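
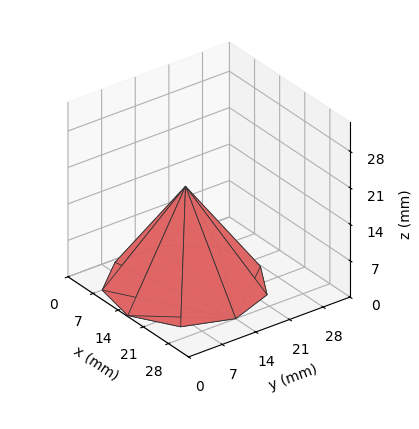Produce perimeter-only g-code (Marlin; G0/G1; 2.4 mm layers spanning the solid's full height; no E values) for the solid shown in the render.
Reading the render: the shape is a regular 9-sided pyramid, base circumscribed radius ≈ 14 mm, apex at z ≈ 19 mm (dimensions read to the nearest mm from the axis ticks). For the g-code, the solid's height is divided into equal slices at the stated Δz and each level perimeter traced with G1 moves after a G0 lift.

; perimeter-only toolpath
G21 ; units = mm
G90 ; absolute positioning
G28 ; home
; layer 1
G0 Z2.4
G0 X26.2 Y14.0
G1 X23.4 Y21.9
G1 X16.1 Y26.1
G1 X7.9 Y24.6
G1 X2.5 Y18.2
G1 X2.5 Y9.8
G1 X7.9 Y3.4
G1 X16.1 Y1.9
G1 X23.4 Y6.1
G1 X26.2 Y14.0
; layer 2
G0 Z4.8
G0 X24.5 Y14.0
G1 X22.0 Y20.8
G1 X15.8 Y24.4
G1 X8.8 Y23.1
G1 X4.1 Y17.6
G1 X4.1 Y10.4
G1 X8.8 Y4.9
G1 X15.8 Y3.6
G1 X22.0 Y7.2
G1 X24.5 Y14.0
; layer 3
G0 Z7.1
G0 X22.8 Y14.0
G1 X20.7 Y19.6
G1 X15.5 Y22.6
G1 X9.6 Y21.6
G1 X5.8 Y17.0
G1 X5.8 Y11.0
G1 X9.6 Y6.4
G1 X15.5 Y5.4
G1 X20.7 Y8.4
G1 X22.8 Y14.0
; layer 4
G0 Z9.5
G0 X21.0 Y14.0
G1 X19.4 Y18.5
G1 X15.2 Y20.9
G1 X10.5 Y20.1
G1 X7.4 Y16.4
G1 X7.4 Y11.6
G1 X10.5 Y8.0
G1 X15.2 Y7.1
G1 X19.4 Y9.5
G1 X21.0 Y14.0
; layer 5
G0 Z11.9
G0 X19.2 Y14.0
G1 X18.0 Y17.4
G1 X14.9 Y19.2
G1 X11.4 Y18.5
G1 X9.1 Y15.8
G1 X9.1 Y12.2
G1 X11.4 Y9.5
G1 X14.9 Y8.8
G1 X18.0 Y10.6
G1 X19.2 Y14.0
; layer 6
G0 Z14.2
G0 X17.5 Y14.0
G1 X16.7 Y16.2
G1 X14.6 Y17.4
G1 X12.2 Y17.0
G1 X10.7 Y15.2
G1 X10.7 Y12.8
G1 X12.2 Y11.0
G1 X14.6 Y10.6
G1 X16.7 Y11.8
G1 X17.5 Y14.0
; layer 7
G0 Z16.6
G0 X15.8 Y14.0
G1 X15.3 Y15.1
G1 X14.3 Y15.7
G1 X13.1 Y15.5
G1 X12.3 Y14.6
G1 X12.3 Y13.4
G1 X13.1 Y12.5
G1 X14.3 Y12.3
G1 X15.3 Y12.9
G1 X15.8 Y14.0
M2 ; end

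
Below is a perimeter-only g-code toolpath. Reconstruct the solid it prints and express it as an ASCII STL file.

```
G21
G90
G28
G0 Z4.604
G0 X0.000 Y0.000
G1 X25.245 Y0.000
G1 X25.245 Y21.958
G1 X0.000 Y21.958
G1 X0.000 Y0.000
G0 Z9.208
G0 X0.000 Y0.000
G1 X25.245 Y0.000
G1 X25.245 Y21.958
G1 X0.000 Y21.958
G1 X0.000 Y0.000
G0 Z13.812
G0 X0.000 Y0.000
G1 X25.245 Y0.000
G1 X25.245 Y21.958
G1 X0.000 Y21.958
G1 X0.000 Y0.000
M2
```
solid part
  facet normal 0.0000 0.0000 -1.0000
    outer loop
      vertex 25.245 21.958 0.000
      vertex 25.245 0.000 0.000
      vertex 0.000 0.000 0.000
    endloop
  endfacet
  facet normal 0.0000 0.0000 -1.0000
    outer loop
      vertex 0.000 21.958 0.000
      vertex 25.245 21.958 0.000
      vertex 0.000 0.000 0.000
    endloop
  endfacet
  facet normal 0.0000 0.0000 1.0000
    outer loop
      vertex 0.000 0.000 13.812
      vertex 25.245 0.000 13.812
      vertex 25.245 21.958 13.812
    endloop
  endfacet
  facet normal 0.0000 0.0000 1.0000
    outer loop
      vertex 0.000 0.000 13.812
      vertex 25.245 21.958 13.812
      vertex 0.000 21.958 13.812
    endloop
  endfacet
  facet normal 0.0000 -1.0000 0.0000
    outer loop
      vertex 0.000 0.000 0.000
      vertex 25.245 0.000 0.000
      vertex 25.245 0.000 13.812
    endloop
  endfacet
  facet normal 0.0000 -1.0000 0.0000
    outer loop
      vertex 0.000 0.000 0.000
      vertex 25.245 0.000 13.812
      vertex 0.000 0.000 13.812
    endloop
  endfacet
  facet normal 0.0000 1.0000 0.0000
    outer loop
      vertex 25.245 21.958 13.812
      vertex 25.245 21.958 0.000
      vertex 0.000 21.958 0.000
    endloop
  endfacet
  facet normal 0.0000 1.0000 0.0000
    outer loop
      vertex 0.000 21.958 13.812
      vertex 25.245 21.958 13.812
      vertex 0.000 21.958 0.000
    endloop
  endfacet
  facet normal -1.0000 0.0000 0.0000
    outer loop
      vertex 0.000 21.958 13.812
      vertex 0.000 21.958 0.000
      vertex 0.000 0.000 0.000
    endloop
  endfacet
  facet normal -1.0000 0.0000 0.0000
    outer loop
      vertex 0.000 0.000 13.812
      vertex 0.000 21.958 13.812
      vertex 0.000 0.000 0.000
    endloop
  endfacet
  facet normal 1.0000 0.0000 0.0000
    outer loop
      vertex 25.245 0.000 0.000
      vertex 25.245 21.958 0.000
      vertex 25.245 21.958 13.812
    endloop
  endfacet
  facet normal 1.0000 0.0000 0.0000
    outer loop
      vertex 25.245 0.000 0.000
      vertex 25.245 21.958 13.812
      vertex 25.245 0.000 13.812
    endloop
  endfacet
endsolid part

The G0 Z moves step by Δz≈4.604 mm. Every layer's G1 loop is the same polygon, so the solid is a straight extrusion of it from z=0 to z≈13.8. Closing with flat bottom and top caps and triangulating gives 12 facets — a rectangular box, roughly 25.2 × 22 mm footprint and 13.8 mm tall.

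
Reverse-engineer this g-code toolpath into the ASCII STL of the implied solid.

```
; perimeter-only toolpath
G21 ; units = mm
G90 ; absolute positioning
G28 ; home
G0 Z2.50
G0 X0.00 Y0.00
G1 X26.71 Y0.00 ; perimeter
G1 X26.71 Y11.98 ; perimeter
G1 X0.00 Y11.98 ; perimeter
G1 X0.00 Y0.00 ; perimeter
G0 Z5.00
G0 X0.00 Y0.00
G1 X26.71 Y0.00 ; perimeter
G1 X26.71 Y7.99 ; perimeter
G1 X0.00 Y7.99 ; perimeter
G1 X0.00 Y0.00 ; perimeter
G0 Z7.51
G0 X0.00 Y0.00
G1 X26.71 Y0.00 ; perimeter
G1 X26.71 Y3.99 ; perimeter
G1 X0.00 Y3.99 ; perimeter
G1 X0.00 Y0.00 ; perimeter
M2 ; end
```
solid part
  facet normal 0.0000 0.0000 -1.0000
    outer loop
      vertex 26.71 15.97 0.00
      vertex 26.71 0.00 0.00
      vertex 0.00 0.00 0.00
    endloop
  endfacet
  facet normal 0.0000 0.0000 -1.0000
    outer loop
      vertex 0.00 15.97 0.00
      vertex 26.71 15.97 0.00
      vertex 0.00 0.00 0.00
    endloop
  endfacet
  facet normal 0.0000 -1.0000 0.0000
    outer loop
      vertex 0.00 0.00 0.00
      vertex 26.71 0.00 0.00
      vertex 26.71 0.00 10.01
    endloop
  endfacet
  facet normal 0.0000 -1.0000 0.0000
    outer loop
      vertex 0.00 0.00 0.00
      vertex 26.71 0.00 10.01
      vertex 0.00 0.00 10.01
    endloop
  endfacet
  facet normal 0.0000 0.5311 0.8473
    outer loop
      vertex 0.00 0.00 10.01
      vertex 26.71 0.00 10.01
      vertex 26.71 15.97 0.00
    endloop
  endfacet
  facet normal 0.0000 0.5311 0.8473
    outer loop
      vertex 0.00 0.00 10.01
      vertex 26.71 15.97 0.00
      vertex 0.00 15.97 0.00
    endloop
  endfacet
  facet normal -1.0000 0.0000 0.0000
    outer loop
      vertex 0.00 0.00 10.01
      vertex 0.00 15.97 0.00
      vertex 0.00 0.00 0.00
    endloop
  endfacet
  facet normal 1.0000 0.0000 0.0000
    outer loop
      vertex 26.71 0.00 0.00
      vertex 26.71 15.97 0.00
      vertex 26.71 0.00 10.01
    endloop
  endfacet
endsolid part

The G0 Z moves step by Δz≈2.50 mm. The G1 loops shrink linearly with z, so the solid tapers from its base footprint up to z≈10. Closing with a flat bottom cap and the tapered top and triangulating gives 8 facets — a wedge (ramp): 26.7 × 16 mm base, rising to 10 mm along the y=0 edge and sloping linearly to z=0 at y=16.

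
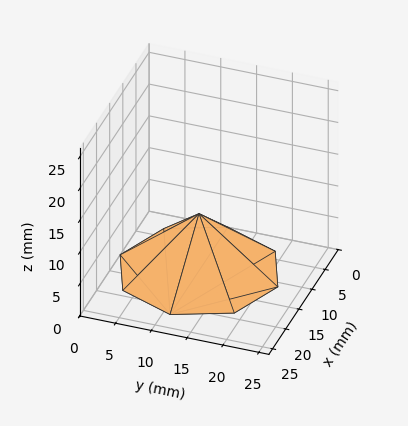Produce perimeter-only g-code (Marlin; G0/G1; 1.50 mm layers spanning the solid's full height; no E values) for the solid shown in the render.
Reading the render: the shape is a regular 8-sided pyramid, base circumscribed radius ≈ 11 mm, apex at z ≈ 9 mm (dimensions read to the nearest mm from the axis ticks). For the g-code, the solid's height is divided into equal slices at the stated Δz and each level perimeter traced with G1 moves after a G0 lift.

; perimeter-only toolpath
G21 ; units = mm
G90 ; absolute positioning
G28 ; home
; layer 1
G0 Z1.50
G0 X20.17 Y11.00
G1 X17.48 Y17.48
G1 X11.00 Y20.17
G1 X4.52 Y17.48
G1 X1.83 Y11.00
G1 X4.52 Y4.52
G1 X11.00 Y1.83
G1 X17.48 Y4.52
G1 X20.17 Y11.00
; layer 2
G0 Z3.00
G0 X18.33 Y11.00
G1 X16.19 Y16.19
G1 X11.00 Y18.33
G1 X5.81 Y16.19
G1 X3.67 Y11.00
G1 X5.81 Y5.81
G1 X11.00 Y3.67
G1 X16.19 Y5.81
G1 X18.33 Y11.00
; layer 3
G0 Z4.50
G0 X16.50 Y11.00
G1 X14.89 Y14.89
G1 X11.00 Y16.50
G1 X7.11 Y14.89
G1 X5.50 Y11.00
G1 X7.11 Y7.11
G1 X11.00 Y5.50
G1 X14.89 Y7.11
G1 X16.50 Y11.00
; layer 4
G0 Z6.00
G0 X14.67 Y11.00
G1 X13.59 Y13.59
G1 X11.00 Y14.67
G1 X8.41 Y13.59
G1 X7.33 Y11.00
G1 X8.41 Y8.41
G1 X11.00 Y7.33
G1 X13.59 Y8.41
G1 X14.67 Y11.00
; layer 5
G0 Z7.50
G0 X12.83 Y11.00
G1 X12.30 Y12.30
G1 X11.00 Y12.83
G1 X9.70 Y12.30
G1 X9.17 Y11.00
G1 X9.70 Y9.70
G1 X11.00 Y9.17
G1 X12.30 Y9.70
G1 X12.83 Y11.00
M2 ; end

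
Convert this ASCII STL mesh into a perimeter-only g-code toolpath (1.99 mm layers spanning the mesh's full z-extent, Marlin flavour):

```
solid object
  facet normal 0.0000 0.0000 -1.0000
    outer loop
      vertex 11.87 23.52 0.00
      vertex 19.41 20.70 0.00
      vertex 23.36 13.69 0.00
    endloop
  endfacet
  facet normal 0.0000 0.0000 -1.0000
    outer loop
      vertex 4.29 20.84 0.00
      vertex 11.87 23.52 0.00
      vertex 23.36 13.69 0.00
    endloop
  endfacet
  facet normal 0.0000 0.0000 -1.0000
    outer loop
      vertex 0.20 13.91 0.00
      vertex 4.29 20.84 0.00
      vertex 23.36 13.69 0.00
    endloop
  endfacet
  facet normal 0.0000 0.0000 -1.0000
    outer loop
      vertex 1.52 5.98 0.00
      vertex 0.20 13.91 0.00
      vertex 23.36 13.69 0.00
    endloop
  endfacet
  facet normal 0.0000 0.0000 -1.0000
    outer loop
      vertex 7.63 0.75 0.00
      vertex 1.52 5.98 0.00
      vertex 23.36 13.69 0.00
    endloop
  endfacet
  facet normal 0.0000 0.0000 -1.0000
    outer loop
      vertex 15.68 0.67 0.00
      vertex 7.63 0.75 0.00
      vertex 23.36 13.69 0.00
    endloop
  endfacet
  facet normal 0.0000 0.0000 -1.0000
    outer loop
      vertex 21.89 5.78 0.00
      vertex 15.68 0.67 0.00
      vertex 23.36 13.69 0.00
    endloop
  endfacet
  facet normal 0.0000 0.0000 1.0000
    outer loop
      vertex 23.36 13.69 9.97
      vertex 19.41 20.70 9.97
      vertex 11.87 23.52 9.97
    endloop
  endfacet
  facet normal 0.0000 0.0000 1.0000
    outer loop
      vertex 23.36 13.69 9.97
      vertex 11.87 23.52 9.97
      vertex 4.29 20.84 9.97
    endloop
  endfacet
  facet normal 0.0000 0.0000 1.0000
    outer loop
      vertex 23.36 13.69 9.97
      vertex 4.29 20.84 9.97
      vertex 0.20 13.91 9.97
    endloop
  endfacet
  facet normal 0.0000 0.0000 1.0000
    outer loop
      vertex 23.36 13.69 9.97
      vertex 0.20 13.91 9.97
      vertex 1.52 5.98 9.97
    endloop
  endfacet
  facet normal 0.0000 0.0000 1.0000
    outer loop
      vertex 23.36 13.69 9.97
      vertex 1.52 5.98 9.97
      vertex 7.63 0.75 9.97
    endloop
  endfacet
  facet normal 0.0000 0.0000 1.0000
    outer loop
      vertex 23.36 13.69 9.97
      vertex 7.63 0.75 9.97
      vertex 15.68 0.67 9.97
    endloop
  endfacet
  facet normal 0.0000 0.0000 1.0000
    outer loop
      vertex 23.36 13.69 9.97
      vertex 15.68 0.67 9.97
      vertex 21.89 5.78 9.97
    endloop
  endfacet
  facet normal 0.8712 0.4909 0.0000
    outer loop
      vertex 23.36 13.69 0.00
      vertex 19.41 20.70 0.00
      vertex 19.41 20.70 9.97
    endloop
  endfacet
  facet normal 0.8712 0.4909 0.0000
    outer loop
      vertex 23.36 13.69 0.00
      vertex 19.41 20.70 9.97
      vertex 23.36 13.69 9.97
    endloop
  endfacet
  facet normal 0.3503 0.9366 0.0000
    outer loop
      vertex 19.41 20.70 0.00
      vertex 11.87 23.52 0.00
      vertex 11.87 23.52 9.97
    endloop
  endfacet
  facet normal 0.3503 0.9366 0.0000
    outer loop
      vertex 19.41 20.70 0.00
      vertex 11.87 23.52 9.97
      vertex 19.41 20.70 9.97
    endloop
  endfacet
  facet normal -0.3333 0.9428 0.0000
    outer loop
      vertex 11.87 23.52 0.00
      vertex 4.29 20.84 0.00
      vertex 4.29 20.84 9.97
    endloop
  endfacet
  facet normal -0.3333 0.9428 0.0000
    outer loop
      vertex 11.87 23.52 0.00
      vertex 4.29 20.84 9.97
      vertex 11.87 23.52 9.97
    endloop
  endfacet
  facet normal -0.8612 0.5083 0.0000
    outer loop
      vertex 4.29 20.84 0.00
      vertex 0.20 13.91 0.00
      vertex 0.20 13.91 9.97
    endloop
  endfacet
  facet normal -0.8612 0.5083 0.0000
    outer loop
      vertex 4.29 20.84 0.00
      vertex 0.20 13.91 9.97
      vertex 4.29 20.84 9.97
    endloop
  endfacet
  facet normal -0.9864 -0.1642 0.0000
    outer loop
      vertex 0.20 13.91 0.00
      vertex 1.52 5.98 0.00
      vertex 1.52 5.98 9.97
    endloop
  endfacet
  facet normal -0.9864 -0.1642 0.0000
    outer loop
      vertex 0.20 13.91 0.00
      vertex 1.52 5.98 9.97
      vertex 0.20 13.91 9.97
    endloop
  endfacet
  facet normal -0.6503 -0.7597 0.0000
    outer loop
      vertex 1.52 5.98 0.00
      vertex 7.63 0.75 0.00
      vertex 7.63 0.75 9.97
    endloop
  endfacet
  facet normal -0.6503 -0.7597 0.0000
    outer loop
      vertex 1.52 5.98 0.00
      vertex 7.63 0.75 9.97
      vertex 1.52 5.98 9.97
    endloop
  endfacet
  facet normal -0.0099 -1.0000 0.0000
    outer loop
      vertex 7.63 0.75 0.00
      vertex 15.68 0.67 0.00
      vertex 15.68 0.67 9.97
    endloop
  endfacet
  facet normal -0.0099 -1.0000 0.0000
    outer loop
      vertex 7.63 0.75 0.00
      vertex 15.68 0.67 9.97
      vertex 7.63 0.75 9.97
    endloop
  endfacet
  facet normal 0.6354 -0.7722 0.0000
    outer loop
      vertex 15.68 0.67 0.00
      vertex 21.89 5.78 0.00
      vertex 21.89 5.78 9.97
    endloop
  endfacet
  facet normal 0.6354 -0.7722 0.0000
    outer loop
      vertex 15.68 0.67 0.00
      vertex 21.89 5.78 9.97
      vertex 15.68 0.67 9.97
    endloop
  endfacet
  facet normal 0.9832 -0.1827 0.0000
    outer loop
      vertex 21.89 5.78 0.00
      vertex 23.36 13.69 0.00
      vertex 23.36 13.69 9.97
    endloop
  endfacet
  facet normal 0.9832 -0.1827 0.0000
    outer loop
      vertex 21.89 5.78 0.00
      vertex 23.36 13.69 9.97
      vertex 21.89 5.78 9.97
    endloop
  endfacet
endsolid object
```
; perimeter-only toolpath
G21 ; units = mm
G90 ; absolute positioning
G28 ; home
; layer 1
G0 Z1.99
G0 X23.36 Y13.69
G1 X19.41 Y20.70
G1 X11.87 Y23.52
G1 X4.29 Y20.84
G1 X0.20 Y13.91
G1 X1.52 Y5.98
G1 X7.63 Y0.75
G1 X15.68 Y0.67
G1 X21.89 Y5.78
G1 X23.36 Y13.69
; layer 2
G0 Z3.99
G0 X23.36 Y13.69
G1 X19.41 Y20.70
G1 X11.87 Y23.52
G1 X4.29 Y20.84
G1 X0.20 Y13.91
G1 X1.52 Y5.98
G1 X7.63 Y0.75
G1 X15.68 Y0.67
G1 X21.89 Y5.78
G1 X23.36 Y13.69
; layer 3
G0 Z5.98
G0 X23.36 Y13.69
G1 X19.41 Y20.70
G1 X11.87 Y23.52
G1 X4.29 Y20.84
G1 X0.20 Y13.91
G1 X1.52 Y5.98
G1 X7.63 Y0.75
G1 X15.68 Y0.67
G1 X21.89 Y5.78
G1 X23.36 Y13.69
; layer 4
G0 Z7.98
G0 X23.36 Y13.69
G1 X19.41 Y20.70
G1 X11.87 Y23.52
G1 X4.29 Y20.84
G1 X0.20 Y13.91
G1 X1.52 Y5.98
G1 X7.63 Y0.75
G1 X15.68 Y0.67
G1 X21.89 Y5.78
G1 X23.36 Y13.69
; layer 5
G0 Z9.97
G0 X23.36 Y13.69
G1 X19.41 Y20.70
G1 X11.87 Y23.52
G1 X4.29 Y20.84
G1 X0.20 Y13.91
G1 X1.52 Y5.98
G1 X7.63 Y0.75
G1 X15.68 Y0.67
G1 X21.89 Y5.78
G1 X23.36 Y13.69
M2 ; end

The solid is a regular 9-sided prism (a cylinder approximated with 9 flat sides), circumscribed radius ≈ 11.8 mm, height ≈ 9.97 mm. Slicing at Δz = 1.99 mm — 5 equal slices spanning the solid's height, so layer i sits at z = i·h/5 — gives 5 non-empty perimeters. Each is a 9-segment closed polygon; G0 lifts to the layer z and rapids to the start vertex, then G1 traces the edges.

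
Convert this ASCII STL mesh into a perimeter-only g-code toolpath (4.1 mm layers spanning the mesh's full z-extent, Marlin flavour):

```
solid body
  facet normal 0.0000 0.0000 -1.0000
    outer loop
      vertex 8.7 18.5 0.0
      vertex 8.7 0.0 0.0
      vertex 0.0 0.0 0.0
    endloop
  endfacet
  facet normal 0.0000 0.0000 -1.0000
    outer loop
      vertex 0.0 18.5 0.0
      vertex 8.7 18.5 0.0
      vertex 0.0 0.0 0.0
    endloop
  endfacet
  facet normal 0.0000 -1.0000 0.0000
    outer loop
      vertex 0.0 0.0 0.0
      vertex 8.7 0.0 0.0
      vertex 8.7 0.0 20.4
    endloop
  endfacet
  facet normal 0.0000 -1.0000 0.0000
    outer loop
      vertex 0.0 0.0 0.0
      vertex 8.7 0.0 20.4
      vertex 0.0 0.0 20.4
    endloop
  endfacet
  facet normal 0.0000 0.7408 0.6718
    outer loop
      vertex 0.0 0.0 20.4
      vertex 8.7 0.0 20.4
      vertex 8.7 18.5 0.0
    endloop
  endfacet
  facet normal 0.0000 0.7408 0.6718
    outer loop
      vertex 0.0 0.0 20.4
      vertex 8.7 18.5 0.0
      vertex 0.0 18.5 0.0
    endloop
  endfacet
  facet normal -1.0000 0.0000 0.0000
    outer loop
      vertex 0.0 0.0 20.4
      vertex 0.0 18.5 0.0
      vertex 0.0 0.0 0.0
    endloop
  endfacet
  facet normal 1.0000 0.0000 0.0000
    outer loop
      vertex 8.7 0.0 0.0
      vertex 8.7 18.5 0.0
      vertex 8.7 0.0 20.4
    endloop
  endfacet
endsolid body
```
; perimeter-only toolpath
G21 ; units = mm
G90 ; absolute positioning
G28 ; home
; layer 1
G0 Z4.1
G0 X0.0 Y0.0
G1 X8.7 Y0.0
G1 X8.7 Y14.8
G1 X0.0 Y14.8
G1 X0.0 Y0.0
; layer 2
G0 Z8.2
G0 X0.0 Y0.0
G1 X8.7 Y0.0
G1 X8.7 Y11.1
G1 X0.0 Y11.1
G1 X0.0 Y0.0
; layer 3
G0 Z12.2
G0 X0.0 Y0.0
G1 X8.7 Y0.0
G1 X8.7 Y7.4
G1 X0.0 Y7.4
G1 X0.0 Y0.0
; layer 4
G0 Z16.3
G0 X0.0 Y0.0
G1 X8.7 Y0.0
G1 X8.7 Y3.7
G1 X0.0 Y3.7
G1 X0.0 Y0.0
M2 ; end

The solid is a wedge (ramp): 8.7 × 18.5 mm base, rising to 20.4 mm along the y=0 edge and sloping linearly to z=0 at y=18.5. Slicing at Δz = 4.1 mm — 5 equal slices spanning the solid's height, so layer i sits at z = i·h/5 — gives 4 non-empty perimeters. Each is a 4-segment closed polygon; G0 lifts to the layer z and rapids to the start vertex, then G1 traces the edges. The cross-section shrinks linearly with z (the slice at the apex is degenerate and omitted).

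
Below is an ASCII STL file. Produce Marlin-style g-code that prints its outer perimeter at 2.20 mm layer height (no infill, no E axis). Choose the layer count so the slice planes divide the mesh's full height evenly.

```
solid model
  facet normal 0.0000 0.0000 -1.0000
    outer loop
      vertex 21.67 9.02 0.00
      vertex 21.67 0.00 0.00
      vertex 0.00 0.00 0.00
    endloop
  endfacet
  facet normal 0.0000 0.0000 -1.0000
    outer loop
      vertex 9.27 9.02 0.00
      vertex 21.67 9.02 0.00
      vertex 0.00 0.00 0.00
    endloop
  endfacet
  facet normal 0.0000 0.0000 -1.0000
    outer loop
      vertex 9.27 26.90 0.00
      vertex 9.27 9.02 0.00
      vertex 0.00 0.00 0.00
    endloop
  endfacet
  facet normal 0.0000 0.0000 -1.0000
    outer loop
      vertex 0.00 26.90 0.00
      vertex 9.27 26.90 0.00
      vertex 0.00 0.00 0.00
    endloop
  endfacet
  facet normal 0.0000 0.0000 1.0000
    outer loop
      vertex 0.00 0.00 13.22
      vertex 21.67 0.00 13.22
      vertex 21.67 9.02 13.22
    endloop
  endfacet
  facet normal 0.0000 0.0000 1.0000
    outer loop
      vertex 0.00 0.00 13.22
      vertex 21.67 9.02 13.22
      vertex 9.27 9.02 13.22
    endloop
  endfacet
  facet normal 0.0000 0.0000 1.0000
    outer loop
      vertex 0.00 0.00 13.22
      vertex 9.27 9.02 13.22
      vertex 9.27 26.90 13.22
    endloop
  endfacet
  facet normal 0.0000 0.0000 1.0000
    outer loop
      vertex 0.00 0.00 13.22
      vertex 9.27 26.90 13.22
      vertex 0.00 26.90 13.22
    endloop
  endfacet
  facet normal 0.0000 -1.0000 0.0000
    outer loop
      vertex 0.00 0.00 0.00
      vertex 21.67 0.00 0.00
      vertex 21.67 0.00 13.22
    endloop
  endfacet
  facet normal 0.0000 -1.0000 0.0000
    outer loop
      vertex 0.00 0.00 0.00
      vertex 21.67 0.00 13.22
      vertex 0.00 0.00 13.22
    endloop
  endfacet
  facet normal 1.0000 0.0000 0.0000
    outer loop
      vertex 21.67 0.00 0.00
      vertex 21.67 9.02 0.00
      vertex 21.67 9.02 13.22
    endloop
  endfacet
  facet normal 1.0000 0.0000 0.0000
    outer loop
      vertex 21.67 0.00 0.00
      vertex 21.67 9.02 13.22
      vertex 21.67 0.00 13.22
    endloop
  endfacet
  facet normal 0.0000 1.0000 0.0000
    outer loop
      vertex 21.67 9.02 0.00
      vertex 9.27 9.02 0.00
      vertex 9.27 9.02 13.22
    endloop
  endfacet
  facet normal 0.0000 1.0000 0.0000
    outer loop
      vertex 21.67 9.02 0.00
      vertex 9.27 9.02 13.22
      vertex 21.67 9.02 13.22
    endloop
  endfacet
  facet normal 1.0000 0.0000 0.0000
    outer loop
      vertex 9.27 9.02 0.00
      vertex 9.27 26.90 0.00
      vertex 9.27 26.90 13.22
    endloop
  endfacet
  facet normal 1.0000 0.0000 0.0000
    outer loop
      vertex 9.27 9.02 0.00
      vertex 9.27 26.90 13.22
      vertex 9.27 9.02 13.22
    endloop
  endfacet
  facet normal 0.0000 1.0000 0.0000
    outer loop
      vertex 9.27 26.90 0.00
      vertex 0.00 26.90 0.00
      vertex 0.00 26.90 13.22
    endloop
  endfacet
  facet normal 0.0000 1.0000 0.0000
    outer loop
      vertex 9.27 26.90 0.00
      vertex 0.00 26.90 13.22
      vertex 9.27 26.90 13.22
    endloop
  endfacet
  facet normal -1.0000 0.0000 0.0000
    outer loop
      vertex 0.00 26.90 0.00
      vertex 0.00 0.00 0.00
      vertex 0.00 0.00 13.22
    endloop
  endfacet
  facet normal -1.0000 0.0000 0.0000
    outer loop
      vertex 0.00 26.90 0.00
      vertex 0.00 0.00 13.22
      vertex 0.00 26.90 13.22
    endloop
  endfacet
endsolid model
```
; perimeter-only toolpath
G21 ; units = mm
G90 ; absolute positioning
G28 ; home
; layer 1
G0 Z2.20
G0 X0.00 Y0.00
G1 X21.67 Y0.00
G1 X21.67 Y9.02
G1 X9.27 Y9.02
G1 X9.27 Y26.90
G1 X0.00 Y26.90
G1 X0.00 Y0.00
; layer 2
G0 Z4.41
G0 X0.00 Y0.00
G1 X21.67 Y0.00
G1 X21.67 Y9.02
G1 X9.27 Y9.02
G1 X9.27 Y26.90
G1 X0.00 Y26.90
G1 X0.00 Y0.00
; layer 3
G0 Z6.61
G0 X0.00 Y0.00
G1 X21.67 Y0.00
G1 X21.67 Y9.02
G1 X9.27 Y9.02
G1 X9.27 Y26.90
G1 X0.00 Y26.90
G1 X0.00 Y0.00
; layer 4
G0 Z8.81
G0 X0.00 Y0.00
G1 X21.67 Y0.00
G1 X21.67 Y9.02
G1 X9.27 Y9.02
G1 X9.27 Y26.90
G1 X0.00 Y26.90
G1 X0.00 Y0.00
; layer 5
G0 Z11.02
G0 X0.00 Y0.00
G1 X21.67 Y0.00
G1 X21.67 Y9.02
G1 X9.27 Y9.02
G1 X9.27 Y26.90
G1 X0.00 Y26.90
G1 X0.00 Y0.00
; layer 6
G0 Z13.22
G0 X0.00 Y0.00
G1 X21.67 Y0.00
G1 X21.67 Y9.02
G1 X9.27 Y9.02
G1 X9.27 Y26.90
G1 X0.00 Y26.90
G1 X0.00 Y0.00
M2 ; end

The solid is an L-shaped prism: outer 21.7 × 26.9 mm, arm thicknesses ≈ 9.02 mm (horizontal) and 9.27 mm (vertical), extruded 13.2 mm in z. Slicing at Δz = 2.20 mm — 6 equal slices spanning the solid's height, so layer i sits at z = i·h/6 — gives 6 non-empty perimeters. Each is a 6-segment closed polygon; G0 lifts to the layer z and rapids to the start vertex, then G1 traces the edges.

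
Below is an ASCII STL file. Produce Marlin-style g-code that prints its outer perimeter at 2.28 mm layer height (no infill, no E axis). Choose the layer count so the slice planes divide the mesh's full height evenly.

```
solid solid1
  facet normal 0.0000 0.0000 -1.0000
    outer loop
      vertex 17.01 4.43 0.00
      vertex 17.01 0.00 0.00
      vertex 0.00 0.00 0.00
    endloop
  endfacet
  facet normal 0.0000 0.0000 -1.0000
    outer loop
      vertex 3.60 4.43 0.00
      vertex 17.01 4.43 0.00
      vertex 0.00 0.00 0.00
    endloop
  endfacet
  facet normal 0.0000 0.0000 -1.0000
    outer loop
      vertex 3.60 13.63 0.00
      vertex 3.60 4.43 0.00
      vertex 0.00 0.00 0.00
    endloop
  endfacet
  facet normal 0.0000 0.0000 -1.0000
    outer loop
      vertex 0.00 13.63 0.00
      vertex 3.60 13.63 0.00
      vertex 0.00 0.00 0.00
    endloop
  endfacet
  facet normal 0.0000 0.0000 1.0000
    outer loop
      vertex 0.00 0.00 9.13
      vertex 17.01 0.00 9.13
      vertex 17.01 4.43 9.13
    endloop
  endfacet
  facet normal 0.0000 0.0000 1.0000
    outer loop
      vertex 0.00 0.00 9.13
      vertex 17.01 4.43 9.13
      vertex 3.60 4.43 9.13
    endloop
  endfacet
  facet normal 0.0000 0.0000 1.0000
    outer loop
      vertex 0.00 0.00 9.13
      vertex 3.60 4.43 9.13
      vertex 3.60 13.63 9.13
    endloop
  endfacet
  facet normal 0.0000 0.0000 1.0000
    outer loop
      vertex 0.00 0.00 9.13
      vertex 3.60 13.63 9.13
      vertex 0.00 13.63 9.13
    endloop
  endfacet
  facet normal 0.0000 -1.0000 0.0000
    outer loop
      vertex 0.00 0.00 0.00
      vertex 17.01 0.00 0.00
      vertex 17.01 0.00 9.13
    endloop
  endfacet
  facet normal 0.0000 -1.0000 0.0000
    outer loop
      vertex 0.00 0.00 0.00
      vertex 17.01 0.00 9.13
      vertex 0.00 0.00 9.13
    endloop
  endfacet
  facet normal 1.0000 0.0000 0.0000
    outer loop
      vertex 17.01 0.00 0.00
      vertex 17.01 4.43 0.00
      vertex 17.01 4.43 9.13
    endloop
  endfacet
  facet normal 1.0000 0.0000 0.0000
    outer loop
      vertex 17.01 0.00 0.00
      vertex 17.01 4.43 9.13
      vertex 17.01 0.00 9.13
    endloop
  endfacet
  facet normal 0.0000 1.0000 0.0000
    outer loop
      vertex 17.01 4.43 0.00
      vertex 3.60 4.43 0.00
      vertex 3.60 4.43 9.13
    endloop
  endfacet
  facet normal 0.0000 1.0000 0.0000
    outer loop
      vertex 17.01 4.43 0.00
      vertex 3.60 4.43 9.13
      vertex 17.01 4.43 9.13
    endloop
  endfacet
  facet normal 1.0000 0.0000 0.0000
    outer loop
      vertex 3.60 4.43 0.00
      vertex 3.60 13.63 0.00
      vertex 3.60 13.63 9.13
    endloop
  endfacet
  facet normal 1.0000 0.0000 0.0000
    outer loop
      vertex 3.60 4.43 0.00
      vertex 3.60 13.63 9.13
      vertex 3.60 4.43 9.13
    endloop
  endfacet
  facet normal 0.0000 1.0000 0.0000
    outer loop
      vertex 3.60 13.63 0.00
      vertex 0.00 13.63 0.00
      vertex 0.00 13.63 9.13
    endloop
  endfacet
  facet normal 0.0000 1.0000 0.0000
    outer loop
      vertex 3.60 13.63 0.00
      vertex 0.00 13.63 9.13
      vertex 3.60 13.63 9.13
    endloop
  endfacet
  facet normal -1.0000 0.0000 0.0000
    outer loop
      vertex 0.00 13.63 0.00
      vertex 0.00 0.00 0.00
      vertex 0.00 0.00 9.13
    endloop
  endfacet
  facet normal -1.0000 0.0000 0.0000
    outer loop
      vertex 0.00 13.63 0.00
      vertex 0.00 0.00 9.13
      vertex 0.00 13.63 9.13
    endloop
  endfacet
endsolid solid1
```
; perimeter-only toolpath
G21 ; units = mm
G90 ; absolute positioning
G28 ; home
; layer 1
G0 Z2.28
G0 X0.00 Y0.00
G1 X17.01 Y0.00
G1 X17.01 Y4.43
G1 X3.60 Y4.43
G1 X3.60 Y13.63
G1 X0.00 Y13.63
G1 X0.00 Y0.00
; layer 2
G0 Z4.57
G0 X0.00 Y0.00
G1 X17.01 Y0.00
G1 X17.01 Y4.43
G1 X3.60 Y4.43
G1 X3.60 Y13.63
G1 X0.00 Y13.63
G1 X0.00 Y0.00
; layer 3
G0 Z6.85
G0 X0.00 Y0.00
G1 X17.01 Y0.00
G1 X17.01 Y4.43
G1 X3.60 Y4.43
G1 X3.60 Y13.63
G1 X0.00 Y13.63
G1 X0.00 Y0.00
; layer 4
G0 Z9.13
G0 X0.00 Y0.00
G1 X17.01 Y0.00
G1 X17.01 Y4.43
G1 X3.60 Y4.43
G1 X3.60 Y13.63
G1 X0.00 Y13.63
G1 X0.00 Y0.00
M2 ; end

The solid is an L-shaped prism: outer 17 × 13.6 mm, arm thicknesses ≈ 4.43 mm (horizontal) and 3.6 mm (vertical), extruded 9.13 mm in z. Slicing at Δz = 2.28 mm — 4 equal slices spanning the solid's height, so layer i sits at z = i·h/4 — gives 4 non-empty perimeters. Each is a 6-segment closed polygon; G0 lifts to the layer z and rapids to the start vertex, then G1 traces the edges.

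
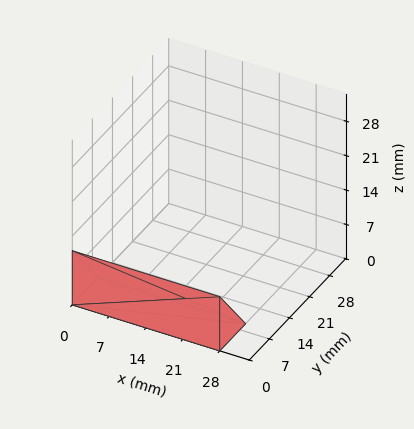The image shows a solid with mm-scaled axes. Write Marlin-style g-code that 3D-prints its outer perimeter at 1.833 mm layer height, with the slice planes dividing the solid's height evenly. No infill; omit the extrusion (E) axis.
Reading the render: the shape is a wedge (ramp): 28 × 9 mm base, rising to 11 mm along the y=0 edge and sloping linearly to z=0 at y=9 (dimensions read to the nearest mm from the axis ticks). For the g-code, the solid's height is divided into equal slices at the stated Δz and each level perimeter traced with G1 moves after a G0 lift.

; perimeter-only toolpath
G21 ; units = mm
G90 ; absolute positioning
G28 ; home
; layer 1
G0 Z1.833
G0 X0.000 Y0.000
G1 X28.000 Y0.000
G1 X28.000 Y7.500
G1 X0.000 Y7.500
G1 X0.000 Y0.000
; layer 2
G0 Z3.667
G0 X0.000 Y0.000
G1 X28.000 Y0.000
G1 X28.000 Y6.000
G1 X0.000 Y6.000
G1 X0.000 Y0.000
; layer 3
G0 Z5.500
G0 X0.000 Y0.000
G1 X28.000 Y0.000
G1 X28.000 Y4.500
G1 X0.000 Y4.500
G1 X0.000 Y0.000
; layer 4
G0 Z7.333
G0 X0.000 Y0.000
G1 X28.000 Y0.000
G1 X28.000 Y3.000
G1 X0.000 Y3.000
G1 X0.000 Y0.000
; layer 5
G0 Z9.167
G0 X0.000 Y0.000
G1 X28.000 Y0.000
G1 X28.000 Y1.500
G1 X0.000 Y1.500
G1 X0.000 Y0.000
M2 ; end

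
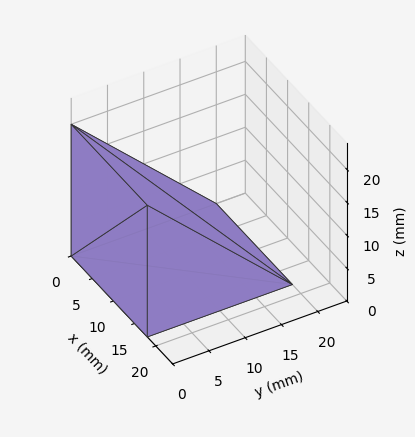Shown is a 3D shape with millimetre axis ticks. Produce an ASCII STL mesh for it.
Reading the render: the shape is a wedge (ramp): 18 × 20 mm base, rising to 20 mm along the y=0 edge and sloping linearly to z=0 at y=20 (dimensions read to the nearest mm from the axis ticks). For the STL, each face is triangulated and given an outward normal.

solid part
  facet normal 0.0000 0.0000 -1.0000
    outer loop
      vertex 18.0 20.0 0.0
      vertex 18.0 0.0 0.0
      vertex 0.0 0.0 0.0
    endloop
  endfacet
  facet normal 0.0000 0.0000 -1.0000
    outer loop
      vertex 0.0 20.0 0.0
      vertex 18.0 20.0 0.0
      vertex 0.0 0.0 0.0
    endloop
  endfacet
  facet normal 0.0000 -1.0000 0.0000
    outer loop
      vertex 0.0 0.0 0.0
      vertex 18.0 0.0 0.0
      vertex 18.0 0.0 20.0
    endloop
  endfacet
  facet normal 0.0000 -1.0000 0.0000
    outer loop
      vertex 0.0 0.0 0.0
      vertex 18.0 0.0 20.0
      vertex 0.0 0.0 20.0
    endloop
  endfacet
  facet normal 0.0000 0.7071 0.7071
    outer loop
      vertex 0.0 0.0 20.0
      vertex 18.0 0.0 20.0
      vertex 18.0 20.0 0.0
    endloop
  endfacet
  facet normal 0.0000 0.7071 0.7071
    outer loop
      vertex 0.0 0.0 20.0
      vertex 18.0 20.0 0.0
      vertex 0.0 20.0 0.0
    endloop
  endfacet
  facet normal -1.0000 0.0000 0.0000
    outer loop
      vertex 0.0 0.0 20.0
      vertex 0.0 20.0 0.0
      vertex 0.0 0.0 0.0
    endloop
  endfacet
  facet normal 1.0000 0.0000 0.0000
    outer loop
      vertex 18.0 0.0 0.0
      vertex 18.0 20.0 0.0
      vertex 18.0 0.0 20.0
    endloop
  endfacet
endsolid part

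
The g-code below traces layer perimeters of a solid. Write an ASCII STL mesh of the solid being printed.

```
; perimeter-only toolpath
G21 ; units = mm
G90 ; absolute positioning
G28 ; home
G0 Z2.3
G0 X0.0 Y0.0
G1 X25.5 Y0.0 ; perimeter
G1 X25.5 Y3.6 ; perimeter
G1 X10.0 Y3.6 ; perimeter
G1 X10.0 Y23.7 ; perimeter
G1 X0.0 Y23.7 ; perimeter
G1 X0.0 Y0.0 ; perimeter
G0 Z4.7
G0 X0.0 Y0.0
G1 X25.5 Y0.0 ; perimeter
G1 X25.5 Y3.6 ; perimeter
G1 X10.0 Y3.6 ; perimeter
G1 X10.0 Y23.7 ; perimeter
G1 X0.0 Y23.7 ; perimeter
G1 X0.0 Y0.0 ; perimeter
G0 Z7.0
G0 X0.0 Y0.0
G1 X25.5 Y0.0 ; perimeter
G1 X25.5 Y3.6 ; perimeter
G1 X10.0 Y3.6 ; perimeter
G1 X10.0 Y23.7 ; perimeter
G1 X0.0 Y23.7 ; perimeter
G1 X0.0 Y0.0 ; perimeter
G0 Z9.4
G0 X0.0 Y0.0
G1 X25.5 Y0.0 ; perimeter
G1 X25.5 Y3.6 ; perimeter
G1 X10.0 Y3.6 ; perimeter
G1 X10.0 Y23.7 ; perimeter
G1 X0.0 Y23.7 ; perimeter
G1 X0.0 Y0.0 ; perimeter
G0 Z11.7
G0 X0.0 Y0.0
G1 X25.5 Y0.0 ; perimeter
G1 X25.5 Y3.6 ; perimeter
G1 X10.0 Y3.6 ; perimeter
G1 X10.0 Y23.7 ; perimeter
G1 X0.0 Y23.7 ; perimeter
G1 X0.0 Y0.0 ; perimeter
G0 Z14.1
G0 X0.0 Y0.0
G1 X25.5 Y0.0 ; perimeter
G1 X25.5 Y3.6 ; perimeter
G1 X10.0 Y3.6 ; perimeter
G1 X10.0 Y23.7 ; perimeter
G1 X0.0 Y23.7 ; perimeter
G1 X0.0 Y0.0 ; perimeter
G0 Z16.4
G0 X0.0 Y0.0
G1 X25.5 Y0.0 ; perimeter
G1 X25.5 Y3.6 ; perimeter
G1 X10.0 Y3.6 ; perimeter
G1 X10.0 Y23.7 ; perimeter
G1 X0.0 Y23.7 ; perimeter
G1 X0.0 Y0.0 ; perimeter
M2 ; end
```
solid part
  facet normal 0.0000 0.0000 -1.0000
    outer loop
      vertex 25.5 3.6 0.0
      vertex 25.5 0.0 0.0
      vertex 0.0 0.0 0.0
    endloop
  endfacet
  facet normal 0.0000 0.0000 -1.0000
    outer loop
      vertex 10.0 3.6 0.0
      vertex 25.5 3.6 0.0
      vertex 0.0 0.0 0.0
    endloop
  endfacet
  facet normal 0.0000 0.0000 -1.0000
    outer loop
      vertex 10.0 23.7 0.0
      vertex 10.0 3.6 0.0
      vertex 0.0 0.0 0.0
    endloop
  endfacet
  facet normal 0.0000 0.0000 -1.0000
    outer loop
      vertex 0.0 23.7 0.0
      vertex 10.0 23.7 0.0
      vertex 0.0 0.0 0.0
    endloop
  endfacet
  facet normal 0.0000 0.0000 1.0000
    outer loop
      vertex 0.0 0.0 16.4
      vertex 25.5 0.0 16.4
      vertex 25.5 3.6 16.4
    endloop
  endfacet
  facet normal 0.0000 0.0000 1.0000
    outer loop
      vertex 0.0 0.0 16.4
      vertex 25.5 3.6 16.4
      vertex 10.0 3.6 16.4
    endloop
  endfacet
  facet normal 0.0000 0.0000 1.0000
    outer loop
      vertex 0.0 0.0 16.4
      vertex 10.0 3.6 16.4
      vertex 10.0 23.7 16.4
    endloop
  endfacet
  facet normal 0.0000 0.0000 1.0000
    outer loop
      vertex 0.0 0.0 16.4
      vertex 10.0 23.7 16.4
      vertex 0.0 23.7 16.4
    endloop
  endfacet
  facet normal 0.0000 -1.0000 0.0000
    outer loop
      vertex 0.0 0.0 0.0
      vertex 25.5 0.0 0.0
      vertex 25.5 0.0 16.4
    endloop
  endfacet
  facet normal 0.0000 -1.0000 0.0000
    outer loop
      vertex 0.0 0.0 0.0
      vertex 25.5 0.0 16.4
      vertex 0.0 0.0 16.4
    endloop
  endfacet
  facet normal 1.0000 0.0000 0.0000
    outer loop
      vertex 25.5 0.0 0.0
      vertex 25.5 3.6 0.0
      vertex 25.5 3.6 16.4
    endloop
  endfacet
  facet normal 1.0000 0.0000 0.0000
    outer loop
      vertex 25.5 0.0 0.0
      vertex 25.5 3.6 16.4
      vertex 25.5 0.0 16.4
    endloop
  endfacet
  facet normal 0.0000 1.0000 0.0000
    outer loop
      vertex 25.5 3.6 0.0
      vertex 10.0 3.6 0.0
      vertex 10.0 3.6 16.4
    endloop
  endfacet
  facet normal 0.0000 1.0000 0.0000
    outer loop
      vertex 25.5 3.6 0.0
      vertex 10.0 3.6 16.4
      vertex 25.5 3.6 16.4
    endloop
  endfacet
  facet normal 1.0000 0.0000 0.0000
    outer loop
      vertex 10.0 3.6 0.0
      vertex 10.0 23.7 0.0
      vertex 10.0 23.7 16.4
    endloop
  endfacet
  facet normal 1.0000 0.0000 0.0000
    outer loop
      vertex 10.0 3.6 0.0
      vertex 10.0 23.7 16.4
      vertex 10.0 3.6 16.4
    endloop
  endfacet
  facet normal 0.0000 1.0000 0.0000
    outer loop
      vertex 10.0 23.7 0.0
      vertex 0.0 23.7 0.0
      vertex 0.0 23.7 16.4
    endloop
  endfacet
  facet normal 0.0000 1.0000 0.0000
    outer loop
      vertex 10.0 23.7 0.0
      vertex 0.0 23.7 16.4
      vertex 10.0 23.7 16.4
    endloop
  endfacet
  facet normal -1.0000 0.0000 0.0000
    outer loop
      vertex 0.0 23.7 0.0
      vertex 0.0 0.0 0.0
      vertex 0.0 0.0 16.4
    endloop
  endfacet
  facet normal -1.0000 0.0000 0.0000
    outer loop
      vertex 0.0 23.7 0.0
      vertex 0.0 0.0 16.4
      vertex 0.0 23.7 16.4
    endloop
  endfacet
endsolid part

The G0 Z moves step by Δz≈2.3 mm. Every layer's G1 loop is the same polygon, so the solid is a straight extrusion of it from z=0 to z≈16.4. Closing with flat bottom and top caps and triangulating gives 20 facets — an L-shaped prism: outer 25.5 × 23.7 mm, arm thicknesses ≈ 3.6 mm (horizontal) and 10 mm (vertical), extruded 16.4 mm in z.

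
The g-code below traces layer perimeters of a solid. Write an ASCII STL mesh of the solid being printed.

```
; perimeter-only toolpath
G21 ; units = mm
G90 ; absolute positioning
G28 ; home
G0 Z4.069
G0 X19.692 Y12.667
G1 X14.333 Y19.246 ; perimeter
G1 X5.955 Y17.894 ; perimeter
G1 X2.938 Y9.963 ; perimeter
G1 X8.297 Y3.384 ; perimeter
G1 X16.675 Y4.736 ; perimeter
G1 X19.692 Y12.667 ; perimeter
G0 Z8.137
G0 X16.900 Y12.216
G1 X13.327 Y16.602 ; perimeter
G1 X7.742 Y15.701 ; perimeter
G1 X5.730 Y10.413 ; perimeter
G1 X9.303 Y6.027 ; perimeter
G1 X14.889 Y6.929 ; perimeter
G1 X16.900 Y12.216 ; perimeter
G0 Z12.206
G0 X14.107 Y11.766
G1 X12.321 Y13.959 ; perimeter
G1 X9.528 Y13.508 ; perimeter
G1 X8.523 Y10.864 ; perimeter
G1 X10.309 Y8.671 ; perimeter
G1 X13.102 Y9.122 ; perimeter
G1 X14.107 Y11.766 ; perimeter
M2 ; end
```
solid part
  facet normal 0.0000 0.0000 -1.0000
    outer loop
      vertex 4.168 20.087 0.000
      vertex 15.339 21.890 0.000
      vertex 22.485 13.118 0.000
    endloop
  endfacet
  facet normal 0.0000 0.0000 -1.0000
    outer loop
      vertex 0.145 9.512 0.000
      vertex 4.168 20.087 0.000
      vertex 22.485 13.118 0.000
    endloop
  endfacet
  facet normal 0.0000 0.0000 -1.0000
    outer loop
      vertex 7.291 0.740 0.000
      vertex 0.145 9.512 0.000
      vertex 22.485 13.118 0.000
    endloop
  endfacet
  facet normal 0.0000 0.0000 -1.0000
    outer loop
      vertex 18.462 2.543 0.000
      vertex 7.291 0.740 0.000
      vertex 22.485 13.118 0.000
    endloop
  endfacet
  facet normal 0.6642 0.5411 0.5158
    outer loop
      vertex 22.485 13.118 0.000
      vertex 15.339 21.890 0.000
      vertex 11.315 11.315 16.275
    endloop
  endfacet
  facet normal -0.1365 0.8458 0.5158
    outer loop
      vertex 15.339 21.890 0.000
      vertex 4.168 20.087 0.000
      vertex 11.315 11.315 16.275
    endloop
  endfacet
  facet normal -0.8007 0.3046 0.5158
    outer loop
      vertex 4.168 20.087 0.000
      vertex 0.145 9.512 0.000
      vertex 11.315 11.315 16.275
    endloop
  endfacet
  facet normal -0.6642 -0.5411 0.5158
    outer loop
      vertex 0.145 9.512 0.000
      vertex 7.291 0.740 0.000
      vertex 11.315 11.315 16.275
    endloop
  endfacet
  facet normal 0.1365 -0.8458 0.5158
    outer loop
      vertex 7.291 0.740 0.000
      vertex 18.462 2.543 0.000
      vertex 11.315 11.315 16.275
    endloop
  endfacet
  facet normal 0.8007 -0.3046 0.5158
    outer loop
      vertex 18.462 2.543 0.000
      vertex 22.485 13.118 0.000
      vertex 11.315 11.315 16.275
    endloop
  endfacet
endsolid part

The G0 Z moves step by Δz≈4.069 mm. The G1 loops shrink linearly with z, so the solid tapers from its base footprint up to z≈16.3. Closing with a flat bottom cap and the tapered top and triangulating gives 10 facets — a regular 6-sided pyramid, base circumscribed radius ≈ 11.3 mm, apex at z ≈ 16.3 mm.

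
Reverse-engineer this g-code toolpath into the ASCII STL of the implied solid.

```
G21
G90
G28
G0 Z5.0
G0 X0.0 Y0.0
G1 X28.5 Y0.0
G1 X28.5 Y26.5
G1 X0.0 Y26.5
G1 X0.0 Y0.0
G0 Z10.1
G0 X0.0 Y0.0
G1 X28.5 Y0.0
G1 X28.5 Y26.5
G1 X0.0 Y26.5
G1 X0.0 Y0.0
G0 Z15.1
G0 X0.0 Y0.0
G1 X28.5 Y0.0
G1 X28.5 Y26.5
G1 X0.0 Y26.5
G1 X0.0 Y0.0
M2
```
solid part
  facet normal 0.0000 0.0000 -1.0000
    outer loop
      vertex 28.5 26.5 0.0
      vertex 28.5 0.0 0.0
      vertex 0.0 0.0 0.0
    endloop
  endfacet
  facet normal 0.0000 0.0000 -1.0000
    outer loop
      vertex 0.0 26.5 0.0
      vertex 28.5 26.5 0.0
      vertex 0.0 0.0 0.0
    endloop
  endfacet
  facet normal 0.0000 0.0000 1.0000
    outer loop
      vertex 0.0 0.0 15.1
      vertex 28.5 0.0 15.1
      vertex 28.5 26.5 15.1
    endloop
  endfacet
  facet normal 0.0000 0.0000 1.0000
    outer loop
      vertex 0.0 0.0 15.1
      vertex 28.5 26.5 15.1
      vertex 0.0 26.5 15.1
    endloop
  endfacet
  facet normal 0.0000 -1.0000 0.0000
    outer loop
      vertex 0.0 0.0 0.0
      vertex 28.5 0.0 0.0
      vertex 28.5 0.0 15.1
    endloop
  endfacet
  facet normal 0.0000 -1.0000 0.0000
    outer loop
      vertex 0.0 0.0 0.0
      vertex 28.5 0.0 15.1
      vertex 0.0 0.0 15.1
    endloop
  endfacet
  facet normal 0.0000 1.0000 0.0000
    outer loop
      vertex 28.5 26.5 15.1
      vertex 28.5 26.5 0.0
      vertex 0.0 26.5 0.0
    endloop
  endfacet
  facet normal 0.0000 1.0000 0.0000
    outer loop
      vertex 0.0 26.5 15.1
      vertex 28.5 26.5 15.1
      vertex 0.0 26.5 0.0
    endloop
  endfacet
  facet normal -1.0000 0.0000 0.0000
    outer loop
      vertex 0.0 26.5 15.1
      vertex 0.0 26.5 0.0
      vertex 0.0 0.0 0.0
    endloop
  endfacet
  facet normal -1.0000 0.0000 0.0000
    outer loop
      vertex 0.0 0.0 15.1
      vertex 0.0 26.5 15.1
      vertex 0.0 0.0 0.0
    endloop
  endfacet
  facet normal 1.0000 0.0000 0.0000
    outer loop
      vertex 28.5 0.0 0.0
      vertex 28.5 26.5 0.0
      vertex 28.5 26.5 15.1
    endloop
  endfacet
  facet normal 1.0000 0.0000 0.0000
    outer loop
      vertex 28.5 0.0 0.0
      vertex 28.5 26.5 15.1
      vertex 28.5 0.0 15.1
    endloop
  endfacet
endsolid part

The G0 Z moves step by Δz≈5.0 mm. Every layer's G1 loop is the same polygon, so the solid is a straight extrusion of it from z=0 to z≈15.1. Closing with flat bottom and top caps and triangulating gives 12 facets — a rectangular box, roughly 28.5 × 26.5 mm footprint and 15.1 mm tall.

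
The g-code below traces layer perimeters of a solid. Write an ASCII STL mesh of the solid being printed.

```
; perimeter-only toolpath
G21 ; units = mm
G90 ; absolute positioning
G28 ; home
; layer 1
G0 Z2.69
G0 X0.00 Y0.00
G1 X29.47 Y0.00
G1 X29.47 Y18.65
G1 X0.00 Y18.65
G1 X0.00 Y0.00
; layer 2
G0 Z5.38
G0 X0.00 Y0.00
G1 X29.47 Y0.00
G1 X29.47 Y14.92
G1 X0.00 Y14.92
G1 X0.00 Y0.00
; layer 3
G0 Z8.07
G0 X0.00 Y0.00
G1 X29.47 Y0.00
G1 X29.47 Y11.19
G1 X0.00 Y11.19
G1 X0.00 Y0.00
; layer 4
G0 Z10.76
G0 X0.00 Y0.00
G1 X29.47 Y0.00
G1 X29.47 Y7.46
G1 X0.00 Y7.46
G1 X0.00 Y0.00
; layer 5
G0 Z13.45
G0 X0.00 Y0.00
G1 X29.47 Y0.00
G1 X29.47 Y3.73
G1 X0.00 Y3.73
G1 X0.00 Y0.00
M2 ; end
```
solid part
  facet normal 0.0000 0.0000 -1.0000
    outer loop
      vertex 29.47 22.38 0.00
      vertex 29.47 0.00 0.00
      vertex 0.00 0.00 0.00
    endloop
  endfacet
  facet normal 0.0000 0.0000 -1.0000
    outer loop
      vertex 0.00 22.38 0.00
      vertex 29.47 22.38 0.00
      vertex 0.00 0.00 0.00
    endloop
  endfacet
  facet normal 0.0000 -1.0000 0.0000
    outer loop
      vertex 0.00 0.00 0.00
      vertex 29.47 0.00 0.00
      vertex 29.47 0.00 16.14
    endloop
  endfacet
  facet normal 0.0000 -1.0000 0.0000
    outer loop
      vertex 0.00 0.00 0.00
      vertex 29.47 0.00 16.14
      vertex 0.00 0.00 16.14
    endloop
  endfacet
  facet normal 0.0000 0.5849 0.8111
    outer loop
      vertex 0.00 0.00 16.14
      vertex 29.47 0.00 16.14
      vertex 29.47 22.38 0.00
    endloop
  endfacet
  facet normal 0.0000 0.5849 0.8111
    outer loop
      vertex 0.00 0.00 16.14
      vertex 29.47 22.38 0.00
      vertex 0.00 22.38 0.00
    endloop
  endfacet
  facet normal -1.0000 0.0000 0.0000
    outer loop
      vertex 0.00 0.00 16.14
      vertex 0.00 22.38 0.00
      vertex 0.00 0.00 0.00
    endloop
  endfacet
  facet normal 1.0000 0.0000 0.0000
    outer loop
      vertex 29.47 0.00 0.00
      vertex 29.47 22.38 0.00
      vertex 29.47 0.00 16.14
    endloop
  endfacet
endsolid part

The G0 Z moves step by Δz≈2.69 mm. The G1 loops shrink linearly with z, so the solid tapers from its base footprint up to z≈16.1. Closing with a flat bottom cap and the tapered top and triangulating gives 8 facets — a wedge (ramp): 29.5 × 22.4 mm base, rising to 16.1 mm along the y=0 edge and sloping linearly to z=0 at y=22.4.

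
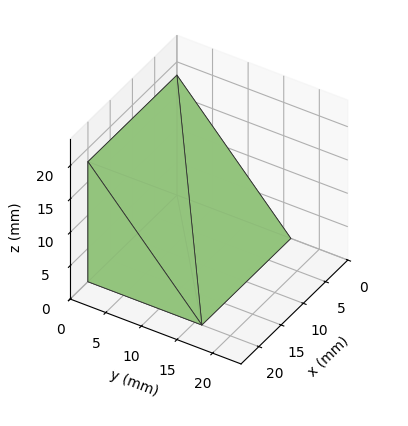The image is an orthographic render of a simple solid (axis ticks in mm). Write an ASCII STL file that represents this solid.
Reading the render: the shape is a wedge (ramp): 20 × 16 mm base, rising to 18 mm along the y=0 edge and sloping linearly to z=0 at y=16 (dimensions read to the nearest mm from the axis ticks). For the STL, each face is triangulated and given an outward normal.

solid part
  facet normal 0.0000 0.0000 -1.0000
    outer loop
      vertex 20.0 16.0 0.0
      vertex 20.0 0.0 0.0
      vertex 0.0 0.0 0.0
    endloop
  endfacet
  facet normal 0.0000 0.0000 -1.0000
    outer loop
      vertex 0.0 16.0 0.0
      vertex 20.0 16.0 0.0
      vertex 0.0 0.0 0.0
    endloop
  endfacet
  facet normal 0.0000 -1.0000 0.0000
    outer loop
      vertex 0.0 0.0 0.0
      vertex 20.0 0.0 0.0
      vertex 20.0 0.0 18.0
    endloop
  endfacet
  facet normal 0.0000 -1.0000 0.0000
    outer loop
      vertex 0.0 0.0 0.0
      vertex 20.0 0.0 18.0
      vertex 0.0 0.0 18.0
    endloop
  endfacet
  facet normal 0.0000 0.7474 0.6644
    outer loop
      vertex 0.0 0.0 18.0
      vertex 20.0 0.0 18.0
      vertex 20.0 16.0 0.0
    endloop
  endfacet
  facet normal 0.0000 0.7474 0.6644
    outer loop
      vertex 0.0 0.0 18.0
      vertex 20.0 16.0 0.0
      vertex 0.0 16.0 0.0
    endloop
  endfacet
  facet normal -1.0000 0.0000 0.0000
    outer loop
      vertex 0.0 0.0 18.0
      vertex 0.0 16.0 0.0
      vertex 0.0 0.0 0.0
    endloop
  endfacet
  facet normal 1.0000 0.0000 0.0000
    outer loop
      vertex 20.0 0.0 0.0
      vertex 20.0 16.0 0.0
      vertex 20.0 0.0 18.0
    endloop
  endfacet
endsolid part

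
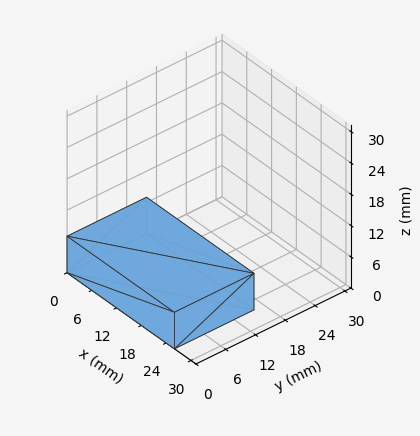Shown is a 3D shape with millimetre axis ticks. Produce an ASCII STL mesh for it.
Reading the render: the shape is a rectangular box, roughly 26 × 16 mm footprint and 7 mm tall (dimensions read to the nearest mm from the axis ticks). For the STL, each face is triangulated and given an outward normal.

solid part
  facet normal 0.0000 0.0000 -1.0000
    outer loop
      vertex 26.00 16.00 0.00
      vertex 26.00 0.00 0.00
      vertex 0.00 0.00 0.00
    endloop
  endfacet
  facet normal 0.0000 0.0000 -1.0000
    outer loop
      vertex 0.00 16.00 0.00
      vertex 26.00 16.00 0.00
      vertex 0.00 0.00 0.00
    endloop
  endfacet
  facet normal 0.0000 0.0000 1.0000
    outer loop
      vertex 0.00 0.00 7.00
      vertex 26.00 0.00 7.00
      vertex 26.00 16.00 7.00
    endloop
  endfacet
  facet normal 0.0000 0.0000 1.0000
    outer loop
      vertex 0.00 0.00 7.00
      vertex 26.00 16.00 7.00
      vertex 0.00 16.00 7.00
    endloop
  endfacet
  facet normal 0.0000 -1.0000 0.0000
    outer loop
      vertex 0.00 0.00 0.00
      vertex 26.00 0.00 0.00
      vertex 26.00 0.00 7.00
    endloop
  endfacet
  facet normal 0.0000 -1.0000 0.0000
    outer loop
      vertex 0.00 0.00 0.00
      vertex 26.00 0.00 7.00
      vertex 0.00 0.00 7.00
    endloop
  endfacet
  facet normal 0.0000 1.0000 0.0000
    outer loop
      vertex 26.00 16.00 7.00
      vertex 26.00 16.00 0.00
      vertex 0.00 16.00 0.00
    endloop
  endfacet
  facet normal 0.0000 1.0000 0.0000
    outer loop
      vertex 0.00 16.00 7.00
      vertex 26.00 16.00 7.00
      vertex 0.00 16.00 0.00
    endloop
  endfacet
  facet normal -1.0000 0.0000 0.0000
    outer loop
      vertex 0.00 16.00 7.00
      vertex 0.00 16.00 0.00
      vertex 0.00 0.00 0.00
    endloop
  endfacet
  facet normal -1.0000 0.0000 0.0000
    outer loop
      vertex 0.00 0.00 7.00
      vertex 0.00 16.00 7.00
      vertex 0.00 0.00 0.00
    endloop
  endfacet
  facet normal 1.0000 0.0000 0.0000
    outer loop
      vertex 26.00 0.00 0.00
      vertex 26.00 16.00 0.00
      vertex 26.00 16.00 7.00
    endloop
  endfacet
  facet normal 1.0000 0.0000 0.0000
    outer loop
      vertex 26.00 0.00 0.00
      vertex 26.00 16.00 7.00
      vertex 26.00 0.00 7.00
    endloop
  endfacet
endsolid part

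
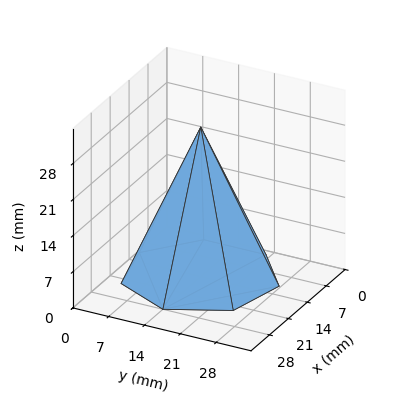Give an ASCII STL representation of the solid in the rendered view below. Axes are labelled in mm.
Reading the render: the shape is a regular 7-sided pyramid, base circumscribed radius ≈ 14 mm, apex at z ≈ 29 mm (dimensions read to the nearest mm from the axis ticks). For the STL, each face is triangulated and given an outward normal.

solid part
  facet normal 0.0000 0.0000 -1.0000
    outer loop
      vertex 10.885 27.649 0.000
      vertex 22.729 24.946 0.000
      vertex 28.000 14.000 0.000
    endloop
  endfacet
  facet normal 0.0000 0.0000 -1.0000
    outer loop
      vertex 1.386 20.074 0.000
      vertex 10.885 27.649 0.000
      vertex 28.000 14.000 0.000
    endloop
  endfacet
  facet normal 0.0000 0.0000 -1.0000
    outer loop
      vertex 1.386 7.926 0.000
      vertex 1.386 20.074 0.000
      vertex 28.000 14.000 0.000
    endloop
  endfacet
  facet normal 0.0000 0.0000 -1.0000
    outer loop
      vertex 10.885 0.351 0.000
      vertex 1.386 7.926 0.000
      vertex 28.000 14.000 0.000
    endloop
  endfacet
  facet normal 0.0000 0.0000 -1.0000
    outer loop
      vertex 22.729 3.054 0.000
      vertex 10.885 0.351 0.000
      vertex 28.000 14.000 0.000
    endloop
  endfacet
  facet normal 0.8262 0.3979 0.3989
    outer loop
      vertex 28.000 14.000 0.000
      vertex 22.729 24.946 0.000
      vertex 14.000 14.000 29.000
    endloop
  endfacet
  facet normal 0.2040 0.8940 0.3989
    outer loop
      vertex 22.729 24.946 0.000
      vertex 10.885 27.649 0.000
      vertex 14.000 14.000 29.000
    endloop
  endfacet
  facet normal -0.5717 0.7170 0.3989
    outer loop
      vertex 10.885 27.649 0.000
      vertex 1.386 20.074 0.000
      vertex 14.000 14.000 29.000
    endloop
  endfacet
  facet normal -0.9170 0.0000 0.3989
    outer loop
      vertex 1.386 20.074 0.000
      vertex 1.386 7.926 0.000
      vertex 14.000 14.000 29.000
    endloop
  endfacet
  facet normal -0.5717 -0.7170 0.3989
    outer loop
      vertex 1.386 7.926 0.000
      vertex 10.885 0.351 0.000
      vertex 14.000 14.000 29.000
    endloop
  endfacet
  facet normal 0.2040 -0.8940 0.3989
    outer loop
      vertex 10.885 0.351 0.000
      vertex 22.729 3.054 0.000
      vertex 14.000 14.000 29.000
    endloop
  endfacet
  facet normal 0.8262 -0.3979 0.3989
    outer loop
      vertex 22.729 3.054 0.000
      vertex 28.000 14.000 0.000
      vertex 14.000 14.000 29.000
    endloop
  endfacet
endsolid part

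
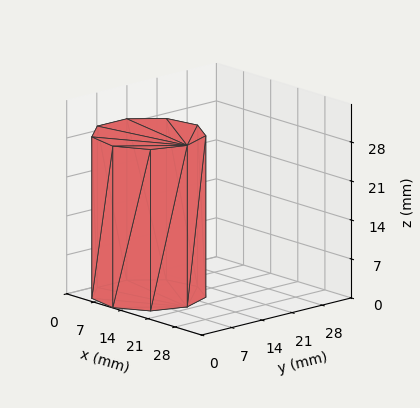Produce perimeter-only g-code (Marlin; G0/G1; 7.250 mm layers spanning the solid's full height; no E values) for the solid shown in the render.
Reading the render: the shape is a regular 9-sided prism (a cylinder approximated with 9 flat sides), circumscribed radius ≈ 10 mm, height ≈ 29 mm (dimensions read to the nearest mm from the axis ticks). For the g-code, the solid's height is divided into equal slices at the stated Δz and each level perimeter traced with G1 moves after a G0 lift.

; perimeter-only toolpath
G21 ; units = mm
G90 ; absolute positioning
G28 ; home
; layer 1
G0 Z7.250
G0 X20.000 Y10.000
G1 X17.660 Y16.428
G1 X11.736 Y19.848
G1 X5.000 Y18.660
G1 X0.603 Y13.420
G1 X0.603 Y6.580
G1 X5.000 Y1.340
G1 X11.736 Y0.152
G1 X17.660 Y3.572
G1 X20.000 Y10.000
; layer 2
G0 Z14.500
G0 X20.000 Y10.000
G1 X17.660 Y16.428
G1 X11.736 Y19.848
G1 X5.000 Y18.660
G1 X0.603 Y13.420
G1 X0.603 Y6.580
G1 X5.000 Y1.340
G1 X11.736 Y0.152
G1 X17.660 Y3.572
G1 X20.000 Y10.000
; layer 3
G0 Z21.750
G0 X20.000 Y10.000
G1 X17.660 Y16.428
G1 X11.736 Y19.848
G1 X5.000 Y18.660
G1 X0.603 Y13.420
G1 X0.603 Y6.580
G1 X5.000 Y1.340
G1 X11.736 Y0.152
G1 X17.660 Y3.572
G1 X20.000 Y10.000
; layer 4
G0 Z29.000
G0 X20.000 Y10.000
G1 X17.660 Y16.428
G1 X11.736 Y19.848
G1 X5.000 Y18.660
G1 X0.603 Y13.420
G1 X0.603 Y6.580
G1 X5.000 Y1.340
G1 X11.736 Y0.152
G1 X17.660 Y3.572
G1 X20.000 Y10.000
M2 ; end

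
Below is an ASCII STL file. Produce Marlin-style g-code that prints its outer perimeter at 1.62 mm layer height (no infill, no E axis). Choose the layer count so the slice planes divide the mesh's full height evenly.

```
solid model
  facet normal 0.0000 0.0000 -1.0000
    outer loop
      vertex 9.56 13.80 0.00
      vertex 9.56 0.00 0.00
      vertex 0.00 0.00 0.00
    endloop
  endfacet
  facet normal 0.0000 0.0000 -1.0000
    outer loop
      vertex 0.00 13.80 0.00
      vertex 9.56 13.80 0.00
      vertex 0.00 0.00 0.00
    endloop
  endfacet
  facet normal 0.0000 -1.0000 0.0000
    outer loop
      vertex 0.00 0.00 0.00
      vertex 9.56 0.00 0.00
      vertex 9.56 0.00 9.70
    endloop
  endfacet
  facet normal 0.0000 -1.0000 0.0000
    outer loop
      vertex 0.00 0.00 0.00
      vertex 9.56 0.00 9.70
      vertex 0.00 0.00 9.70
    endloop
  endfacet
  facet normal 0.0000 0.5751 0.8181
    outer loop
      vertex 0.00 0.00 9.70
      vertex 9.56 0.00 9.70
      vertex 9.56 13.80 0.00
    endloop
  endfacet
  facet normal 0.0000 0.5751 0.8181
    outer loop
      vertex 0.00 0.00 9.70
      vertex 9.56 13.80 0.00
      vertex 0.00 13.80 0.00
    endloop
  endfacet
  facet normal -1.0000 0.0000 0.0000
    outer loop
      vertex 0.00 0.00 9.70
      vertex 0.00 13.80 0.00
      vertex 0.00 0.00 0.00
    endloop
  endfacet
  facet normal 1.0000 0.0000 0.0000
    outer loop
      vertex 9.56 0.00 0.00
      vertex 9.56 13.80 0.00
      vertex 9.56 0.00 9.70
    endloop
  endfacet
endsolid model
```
; perimeter-only toolpath
G21 ; units = mm
G90 ; absolute positioning
G28 ; home
; layer 1
G0 Z1.62
G0 X0.00 Y0.00
G1 X9.56 Y0.00
G1 X9.56 Y11.50
G1 X0.00 Y11.50
G1 X0.00 Y0.00
; layer 2
G0 Z3.23
G0 X0.00 Y0.00
G1 X9.56 Y0.00
G1 X9.56 Y9.20
G1 X0.00 Y9.20
G1 X0.00 Y0.00
; layer 3
G0 Z4.85
G0 X0.00 Y0.00
G1 X9.56 Y0.00
G1 X9.56 Y6.90
G1 X0.00 Y6.90
G1 X0.00 Y0.00
; layer 4
G0 Z6.47
G0 X0.00 Y0.00
G1 X9.56 Y0.00
G1 X9.56 Y4.60
G1 X0.00 Y4.60
G1 X0.00 Y0.00
; layer 5
G0 Z8.08
G0 X0.00 Y0.00
G1 X9.56 Y0.00
G1 X9.56 Y2.30
G1 X0.00 Y2.30
G1 X0.00 Y0.00
M2 ; end

The solid is a wedge (ramp): 9.56 × 13.8 mm base, rising to 9.7 mm along the y=0 edge and sloping linearly to z=0 at y=13.8. Slicing at Δz = 1.62 mm — 6 equal slices spanning the solid's height, so layer i sits at z = i·h/6 — gives 5 non-empty perimeters. Each is a 4-segment closed polygon; G0 lifts to the layer z and rapids to the start vertex, then G1 traces the edges. The cross-section shrinks linearly with z (the slice at the apex is degenerate and omitted).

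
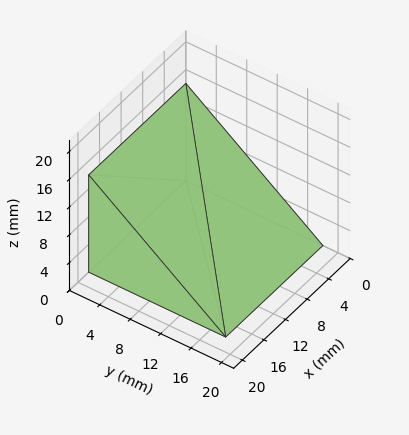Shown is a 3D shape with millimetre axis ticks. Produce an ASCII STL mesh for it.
Reading the render: the shape is a wedge (ramp): 18 × 18 mm base, rising to 14 mm along the y=0 edge and sloping linearly to z=0 at y=18 (dimensions read to the nearest mm from the axis ticks). For the STL, each face is triangulated and given an outward normal.

solid part
  facet normal 0.0000 0.0000 -1.0000
    outer loop
      vertex 18.00 18.00 0.00
      vertex 18.00 0.00 0.00
      vertex 0.00 0.00 0.00
    endloop
  endfacet
  facet normal 0.0000 0.0000 -1.0000
    outer loop
      vertex 0.00 18.00 0.00
      vertex 18.00 18.00 0.00
      vertex 0.00 0.00 0.00
    endloop
  endfacet
  facet normal 0.0000 -1.0000 0.0000
    outer loop
      vertex 0.00 0.00 0.00
      vertex 18.00 0.00 0.00
      vertex 18.00 0.00 14.00
    endloop
  endfacet
  facet normal 0.0000 -1.0000 0.0000
    outer loop
      vertex 0.00 0.00 0.00
      vertex 18.00 0.00 14.00
      vertex 0.00 0.00 14.00
    endloop
  endfacet
  facet normal 0.0000 0.6139 0.7894
    outer loop
      vertex 0.00 0.00 14.00
      vertex 18.00 0.00 14.00
      vertex 18.00 18.00 0.00
    endloop
  endfacet
  facet normal 0.0000 0.6139 0.7894
    outer loop
      vertex 0.00 0.00 14.00
      vertex 18.00 18.00 0.00
      vertex 0.00 18.00 0.00
    endloop
  endfacet
  facet normal -1.0000 0.0000 0.0000
    outer loop
      vertex 0.00 0.00 14.00
      vertex 0.00 18.00 0.00
      vertex 0.00 0.00 0.00
    endloop
  endfacet
  facet normal 1.0000 0.0000 0.0000
    outer loop
      vertex 18.00 0.00 0.00
      vertex 18.00 18.00 0.00
      vertex 18.00 0.00 14.00
    endloop
  endfacet
endsolid part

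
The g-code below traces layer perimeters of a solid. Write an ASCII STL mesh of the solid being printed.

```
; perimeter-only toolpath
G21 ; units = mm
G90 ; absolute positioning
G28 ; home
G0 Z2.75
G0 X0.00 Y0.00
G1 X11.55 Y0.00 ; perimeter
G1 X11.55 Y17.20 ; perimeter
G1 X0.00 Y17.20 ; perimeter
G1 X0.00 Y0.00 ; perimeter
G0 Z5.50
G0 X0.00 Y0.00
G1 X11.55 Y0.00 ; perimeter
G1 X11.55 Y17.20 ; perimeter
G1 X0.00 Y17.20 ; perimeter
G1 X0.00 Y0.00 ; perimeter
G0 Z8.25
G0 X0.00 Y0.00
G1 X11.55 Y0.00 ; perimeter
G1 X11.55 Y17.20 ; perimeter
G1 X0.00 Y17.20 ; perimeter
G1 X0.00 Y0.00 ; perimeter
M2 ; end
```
solid part
  facet normal 0.0000 0.0000 -1.0000
    outer loop
      vertex 11.55 17.20 0.00
      vertex 11.55 0.00 0.00
      vertex 0.00 0.00 0.00
    endloop
  endfacet
  facet normal 0.0000 0.0000 -1.0000
    outer loop
      vertex 0.00 17.20 0.00
      vertex 11.55 17.20 0.00
      vertex 0.00 0.00 0.00
    endloop
  endfacet
  facet normal 0.0000 0.0000 1.0000
    outer loop
      vertex 0.00 0.00 8.25
      vertex 11.55 0.00 8.25
      vertex 11.55 17.20 8.25
    endloop
  endfacet
  facet normal 0.0000 0.0000 1.0000
    outer loop
      vertex 0.00 0.00 8.25
      vertex 11.55 17.20 8.25
      vertex 0.00 17.20 8.25
    endloop
  endfacet
  facet normal 0.0000 -1.0000 0.0000
    outer loop
      vertex 0.00 0.00 0.00
      vertex 11.55 0.00 0.00
      vertex 11.55 0.00 8.25
    endloop
  endfacet
  facet normal 0.0000 -1.0000 0.0000
    outer loop
      vertex 0.00 0.00 0.00
      vertex 11.55 0.00 8.25
      vertex 0.00 0.00 8.25
    endloop
  endfacet
  facet normal 0.0000 1.0000 0.0000
    outer loop
      vertex 11.55 17.20 8.25
      vertex 11.55 17.20 0.00
      vertex 0.00 17.20 0.00
    endloop
  endfacet
  facet normal 0.0000 1.0000 0.0000
    outer loop
      vertex 0.00 17.20 8.25
      vertex 11.55 17.20 8.25
      vertex 0.00 17.20 0.00
    endloop
  endfacet
  facet normal -1.0000 0.0000 0.0000
    outer loop
      vertex 0.00 17.20 8.25
      vertex 0.00 17.20 0.00
      vertex 0.00 0.00 0.00
    endloop
  endfacet
  facet normal -1.0000 0.0000 0.0000
    outer loop
      vertex 0.00 0.00 8.25
      vertex 0.00 17.20 8.25
      vertex 0.00 0.00 0.00
    endloop
  endfacet
  facet normal 1.0000 0.0000 0.0000
    outer loop
      vertex 11.55 0.00 0.00
      vertex 11.55 17.20 0.00
      vertex 11.55 17.20 8.25
    endloop
  endfacet
  facet normal 1.0000 0.0000 0.0000
    outer loop
      vertex 11.55 0.00 0.00
      vertex 11.55 17.20 8.25
      vertex 11.55 0.00 8.25
    endloop
  endfacet
endsolid part

The G0 Z moves step by Δz≈2.75 mm. Every layer's G1 loop is the same polygon, so the solid is a straight extrusion of it from z=0 to z≈8.25. Closing with flat bottom and top caps and triangulating gives 12 facets — a rectangular box, roughly 11.6 × 17.2 mm footprint and 8.25 mm tall.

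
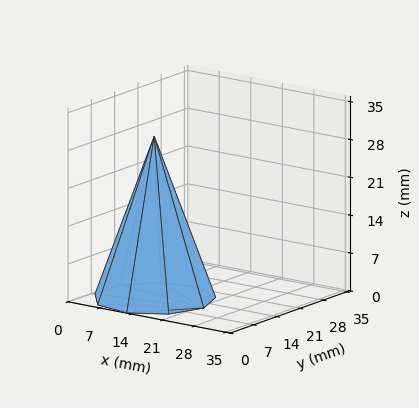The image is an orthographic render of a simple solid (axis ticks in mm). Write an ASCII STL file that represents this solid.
Reading the render: the shape is a regular 9-sided pyramid, base circumscribed radius ≈ 11 mm, apex at z ≈ 30 mm (dimensions read to the nearest mm from the axis ticks). For the STL, each face is triangulated and given an outward normal.

solid part
  facet normal 0.0000 0.0000 -1.0000
    outer loop
      vertex 12.91 21.83 0.00
      vertex 19.43 18.07 0.00
      vertex 22.00 11.00 0.00
    endloop
  endfacet
  facet normal 0.0000 0.0000 -1.0000
    outer loop
      vertex 5.50 20.53 0.00
      vertex 12.91 21.83 0.00
      vertex 22.00 11.00 0.00
    endloop
  endfacet
  facet normal 0.0000 0.0000 -1.0000
    outer loop
      vertex 0.66 14.76 0.00
      vertex 5.50 20.53 0.00
      vertex 22.00 11.00 0.00
    endloop
  endfacet
  facet normal 0.0000 0.0000 -1.0000
    outer loop
      vertex 0.66 7.24 0.00
      vertex 0.66 14.76 0.00
      vertex 22.00 11.00 0.00
    endloop
  endfacet
  facet normal 0.0000 0.0000 -1.0000
    outer loop
      vertex 5.50 1.47 0.00
      vertex 0.66 7.24 0.00
      vertex 22.00 11.00 0.00
    endloop
  endfacet
  facet normal 0.0000 0.0000 -1.0000
    outer loop
      vertex 12.91 0.17 0.00
      vertex 5.50 1.47 0.00
      vertex 22.00 11.00 0.00
    endloop
  endfacet
  facet normal 0.0000 0.0000 -1.0000
    outer loop
      vertex 19.43 3.93 0.00
      vertex 12.91 0.17 0.00
      vertex 22.00 11.00 0.00
    endloop
  endfacet
  facet normal 0.8886 0.3230 0.3258
    outer loop
      vertex 22.00 11.00 0.00
      vertex 19.43 18.07 0.00
      vertex 11.00 11.00 30.00
    endloop
  endfacet
  facet normal 0.4723 0.8190 0.3257
    outer loop
      vertex 19.43 18.07 0.00
      vertex 12.91 21.83 0.00
      vertex 11.00 11.00 30.00
    endloop
  endfacet
  facet normal -0.1634 0.9312 0.3258
    outer loop
      vertex 12.91 21.83 0.00
      vertex 5.50 20.53 0.00
      vertex 11.00 11.00 30.00
    endloop
  endfacet
  facet normal -0.7243 0.6076 0.3258
    outer loop
      vertex 5.50 20.53 0.00
      vertex 0.66 14.76 0.00
      vertex 11.00 11.00 30.00
    endloop
  endfacet
  facet normal -0.9454 0.0000 0.3259
    outer loop
      vertex 0.66 14.76 0.00
      vertex 0.66 7.24 0.00
      vertex 11.00 11.00 30.00
    endloop
  endfacet
  facet normal -0.7243 -0.6076 0.3258
    outer loop
      vertex 0.66 7.24 0.00
      vertex 5.50 1.47 0.00
      vertex 11.00 11.00 30.00
    endloop
  endfacet
  facet normal -0.1634 -0.9312 0.3258
    outer loop
      vertex 5.50 1.47 0.00
      vertex 12.91 0.17 0.00
      vertex 11.00 11.00 30.00
    endloop
  endfacet
  facet normal 0.4723 -0.8190 0.3257
    outer loop
      vertex 12.91 0.17 0.00
      vertex 19.43 3.93 0.00
      vertex 11.00 11.00 30.00
    endloop
  endfacet
  facet normal 0.8886 -0.3230 0.3258
    outer loop
      vertex 19.43 3.93 0.00
      vertex 22.00 11.00 0.00
      vertex 11.00 11.00 30.00
    endloop
  endfacet
endsolid part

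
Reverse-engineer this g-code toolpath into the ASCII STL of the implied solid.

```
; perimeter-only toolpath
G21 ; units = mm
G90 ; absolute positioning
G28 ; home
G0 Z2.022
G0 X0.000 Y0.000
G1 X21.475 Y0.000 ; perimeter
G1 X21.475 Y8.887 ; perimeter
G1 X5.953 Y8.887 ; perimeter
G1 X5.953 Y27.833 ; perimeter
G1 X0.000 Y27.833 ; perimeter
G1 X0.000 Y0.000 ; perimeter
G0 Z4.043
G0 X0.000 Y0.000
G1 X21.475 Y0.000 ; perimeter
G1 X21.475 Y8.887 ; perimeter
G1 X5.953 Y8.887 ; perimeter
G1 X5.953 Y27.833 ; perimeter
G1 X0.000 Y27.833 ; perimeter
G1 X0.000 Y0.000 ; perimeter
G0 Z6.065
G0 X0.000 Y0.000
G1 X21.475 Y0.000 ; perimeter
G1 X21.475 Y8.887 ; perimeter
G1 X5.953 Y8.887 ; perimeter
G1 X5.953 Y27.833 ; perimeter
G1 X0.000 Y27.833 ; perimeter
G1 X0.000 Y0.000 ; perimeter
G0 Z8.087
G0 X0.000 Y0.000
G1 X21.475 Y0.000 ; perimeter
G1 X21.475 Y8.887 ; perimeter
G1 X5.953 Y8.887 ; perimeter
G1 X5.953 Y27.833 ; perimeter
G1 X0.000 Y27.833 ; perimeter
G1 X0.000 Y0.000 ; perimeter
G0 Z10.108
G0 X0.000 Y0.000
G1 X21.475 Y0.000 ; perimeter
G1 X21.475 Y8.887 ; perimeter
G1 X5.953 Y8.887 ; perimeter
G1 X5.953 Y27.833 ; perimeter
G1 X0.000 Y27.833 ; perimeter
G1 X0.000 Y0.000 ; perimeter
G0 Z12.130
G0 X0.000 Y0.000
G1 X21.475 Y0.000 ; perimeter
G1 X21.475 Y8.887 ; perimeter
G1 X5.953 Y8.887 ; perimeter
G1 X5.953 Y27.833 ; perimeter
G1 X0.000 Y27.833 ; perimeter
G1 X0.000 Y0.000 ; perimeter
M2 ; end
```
solid part
  facet normal 0.0000 0.0000 -1.0000
    outer loop
      vertex 21.475 8.887 0.000
      vertex 21.475 0.000 0.000
      vertex 0.000 0.000 0.000
    endloop
  endfacet
  facet normal 0.0000 0.0000 -1.0000
    outer loop
      vertex 5.953 8.887 0.000
      vertex 21.475 8.887 0.000
      vertex 0.000 0.000 0.000
    endloop
  endfacet
  facet normal 0.0000 0.0000 -1.0000
    outer loop
      vertex 5.953 27.833 0.000
      vertex 5.953 8.887 0.000
      vertex 0.000 0.000 0.000
    endloop
  endfacet
  facet normal 0.0000 0.0000 -1.0000
    outer loop
      vertex 0.000 27.833 0.000
      vertex 5.953 27.833 0.000
      vertex 0.000 0.000 0.000
    endloop
  endfacet
  facet normal 0.0000 0.0000 1.0000
    outer loop
      vertex 0.000 0.000 12.130
      vertex 21.475 0.000 12.130
      vertex 21.475 8.887 12.130
    endloop
  endfacet
  facet normal 0.0000 0.0000 1.0000
    outer loop
      vertex 0.000 0.000 12.130
      vertex 21.475 8.887 12.130
      vertex 5.953 8.887 12.130
    endloop
  endfacet
  facet normal 0.0000 0.0000 1.0000
    outer loop
      vertex 0.000 0.000 12.130
      vertex 5.953 8.887 12.130
      vertex 5.953 27.833 12.130
    endloop
  endfacet
  facet normal 0.0000 0.0000 1.0000
    outer loop
      vertex 0.000 0.000 12.130
      vertex 5.953 27.833 12.130
      vertex 0.000 27.833 12.130
    endloop
  endfacet
  facet normal 0.0000 -1.0000 0.0000
    outer loop
      vertex 0.000 0.000 0.000
      vertex 21.475 0.000 0.000
      vertex 21.475 0.000 12.130
    endloop
  endfacet
  facet normal 0.0000 -1.0000 0.0000
    outer loop
      vertex 0.000 0.000 0.000
      vertex 21.475 0.000 12.130
      vertex 0.000 0.000 12.130
    endloop
  endfacet
  facet normal 1.0000 0.0000 0.0000
    outer loop
      vertex 21.475 0.000 0.000
      vertex 21.475 8.887 0.000
      vertex 21.475 8.887 12.130
    endloop
  endfacet
  facet normal 1.0000 0.0000 0.0000
    outer loop
      vertex 21.475 0.000 0.000
      vertex 21.475 8.887 12.130
      vertex 21.475 0.000 12.130
    endloop
  endfacet
  facet normal 0.0000 1.0000 0.0000
    outer loop
      vertex 21.475 8.887 0.000
      vertex 5.953 8.887 0.000
      vertex 5.953 8.887 12.130
    endloop
  endfacet
  facet normal 0.0000 1.0000 0.0000
    outer loop
      vertex 21.475 8.887 0.000
      vertex 5.953 8.887 12.130
      vertex 21.475 8.887 12.130
    endloop
  endfacet
  facet normal 1.0000 0.0000 0.0000
    outer loop
      vertex 5.953 8.887 0.000
      vertex 5.953 27.833 0.000
      vertex 5.953 27.833 12.130
    endloop
  endfacet
  facet normal 1.0000 0.0000 0.0000
    outer loop
      vertex 5.953 8.887 0.000
      vertex 5.953 27.833 12.130
      vertex 5.953 8.887 12.130
    endloop
  endfacet
  facet normal 0.0000 1.0000 0.0000
    outer loop
      vertex 5.953 27.833 0.000
      vertex 0.000 27.833 0.000
      vertex 0.000 27.833 12.130
    endloop
  endfacet
  facet normal 0.0000 1.0000 0.0000
    outer loop
      vertex 5.953 27.833 0.000
      vertex 0.000 27.833 12.130
      vertex 5.953 27.833 12.130
    endloop
  endfacet
  facet normal -1.0000 0.0000 0.0000
    outer loop
      vertex 0.000 27.833 0.000
      vertex 0.000 0.000 0.000
      vertex 0.000 0.000 12.130
    endloop
  endfacet
  facet normal -1.0000 0.0000 0.0000
    outer loop
      vertex 0.000 27.833 0.000
      vertex 0.000 0.000 12.130
      vertex 0.000 27.833 12.130
    endloop
  endfacet
endsolid part

The G0 Z moves step by Δz≈2.022 mm. Every layer's G1 loop is the same polygon, so the solid is a straight extrusion of it from z=0 to z≈12.1. Closing with flat bottom and top caps and triangulating gives 20 facets — an L-shaped prism: outer 21.5 × 27.8 mm, arm thicknesses ≈ 8.89 mm (horizontal) and 5.95 mm (vertical), extruded 12.1 mm in z.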